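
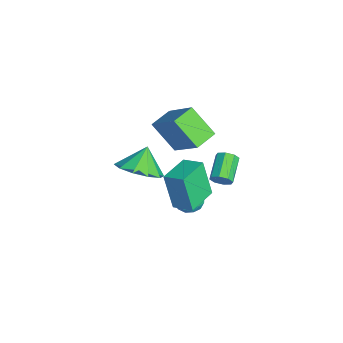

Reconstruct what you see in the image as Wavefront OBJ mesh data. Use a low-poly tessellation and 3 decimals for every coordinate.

v 1.016 -1.188 1.552
v 0.591 -1.523 3.237
v 1.601 -0.458 1.844
v 1.175 -0.793 3.529
v 2.165 -2.147 1.651
v 1.739 -2.482 3.336
v 2.749 -1.417 1.943
v 2.324 -1.752 3.628
v -0.898 -0.615 -0.484
v -0.242 -0.524 -0.753
v -0.858 -1.736 -0.767
v -0.202 -1.645 -1.036
v -0.308 -1.599 -0.331
v -0.333 -0.906 -0.156
v -0.767 -1.354 -1.364
v -0.792 -0.661 -1.189
v -0.161 -0.98 -1.297
v 0.122 -1.132 -0.658
v -1.222 -1.128 -0.862
v -0.939 -1.28 -0.223
v -0.574 -0.471 -0.593
v -0.526 -1.789 -0.927
v -0.589 -1.762 -0.512
v -0.203 -1.708 -0.67
v -0.627 -0.696 -0.242
v -0.242 -0.642 -0.4
v -0.281 -1.274 -0.153
v -0.858 -1.618 -1.12
v -0.473 -1.564 -1.278
v -0.897 -0.552 -0.85
v -0.511 -0.498 -1.008
v -0.819 -0.986 -1.367
v -0.14 -0.685 -1.071
v -0.117 -1.344 -1.238
v -0.449 -1.173 -1.431
v -0.463 -0.766 -1.328
v 0.026 -0.775 -0.696
v 0.05 -1.433 -0.863
v -0.013 -1.407 -0.448
v -0.027 -0.999 -0.345
v 0.074 -1.043 -1.016
v -1.15 -0.827 -0.657
v -1.126 -1.485 -0.824
v -1.073 -1.261 -1.175
v -1.087 -0.853 -1.072
v -0.983 -0.916 -0.282
v -0.96 -1.575 -0.449
v -0.637 -1.494 -0.192
v -0.651 -1.087 -0.089
v -1.174 -1.217 -0.504
v -3.573 -0.61 0.676
v -4.338 -1.523 1.904
v -2.159 0.196 2.157
v -2.924 -0.716 3.384
v -2.876 -1.464 0.476
v -3.641 -2.376 1.703
v -1.462 -0.657 1.956
v -2.227 -1.57 3.184
v 1.057 -3.412 3.217
v 1.768 -2.618 3.306
v 0.463 -2.988 4.183
v 1.278 -2.41 2.914
v 0.703 -2.585 2.637
v 0.263 -3.076 2.582
v 0.127 -3.695 2.77
v 0.345 -4.206 3.128
v 0.835 -4.414 3.521
v 1.41 -4.239 3.797
v 1.85 -3.748 3.852
v 1.987 -3.129 3.664
v -0.231 0.197 0.743
v 0.039 0.448 1.11
v -1.079 0.873 1.644
v -1.349 0.623 1.277
v -0.028 0.674 0.789
v -1.146 1.099 1.323
v -0.214 0.621 0.441
v -1.332 1.046 0.976
v -0.41 0.32 0.27
v -1.528 0.745 0.804
v -0.501 -0.053 0.376
v -1.619 0.372 0.91
v -0.434 -0.279 0.697
v -1.552 0.146 1.231
v -0.248 -0.226 1.044
v -1.366 0.199 1.579
v -0.052 0.075 1.216
v -1.17 0.5 1.75
f 2 4 1
f 5 2 1
f 1 4 3
f 3 5 1
f 2 8 4
f 6 2 5
f 6 8 2
f 4 8 3
f 7 5 3
f 3 8 7
f 7 6 5
f 8 6 7
f 9 46 25
f 46 20 49
f 25 49 14
f 46 49 25
f 9 25 21
f 25 14 26
f 21 26 10
f 25 26 21
f 9 21 30
f 21 10 31
f 30 31 16
f 21 31 30
f 9 30 42
f 30 16 45
f 42 45 19
f 30 45 42
f 9 42 46
f 42 19 50
f 46 50 20
f 42 50 46
f 10 26 37
f 26 14 40
f 37 40 18
f 26 40 37
f 14 49 27
f 49 20 48
f 27 48 13
f 49 48 27
f 20 50 47
f 50 19 43
f 47 43 11
f 50 43 47
f 19 45 44
f 45 16 32
f 44 32 15
f 45 32 44
f 16 31 36
f 31 10 33
f 36 33 17
f 31 33 36
f 12 38 24
f 38 18 39
f 24 39 13
f 38 39 24
f 12 24 22
f 24 13 23
f 22 23 11
f 24 23 22
f 12 22 29
f 22 11 28
f 29 28 15
f 22 28 29
f 12 29 34
f 29 15 35
f 34 35 17
f 29 35 34
f 12 34 38
f 34 17 41
f 38 41 18
f 34 41 38
f 13 39 27
f 39 18 40
f 27 40 14
f 39 40 27
f 11 23 47
f 23 13 48
f 47 48 20
f 23 48 47
f 15 28 44
f 28 11 43
f 44 43 19
f 28 43 44
f 17 35 36
f 35 15 32
f 36 32 16
f 35 32 36
f 18 41 37
f 41 17 33
f 37 33 10
f 41 33 37
f 52 54 51
f 55 52 51
f 51 54 53
f 53 55 51
f 52 58 54
f 56 52 55
f 56 58 52
f 54 58 53
f 57 55 53
f 53 58 57
f 57 56 55
f 58 56 57
f 60 59 62
f 60 62 61
f 62 59 63
f 62 63 61
f 63 59 64
f 63 64 61
f 64 59 65
f 64 65 61
f 65 59 66
f 65 66 61
f 66 59 67
f 66 67 61
f 67 59 68
f 67 68 61
f 68 59 69
f 68 69 61
f 69 59 70
f 69 70 61
f 70 59 60
f 70 60 61
f 72 71 75
f 72 75 73
f 73 75 76
f 73 76 74
f 75 71 77
f 75 77 76
f 76 77 78
f 76 78 74
f 77 71 79
f 77 79 78
f 78 79 80
f 78 80 74
f 79 71 81
f 79 81 80
f 80 81 82
f 80 82 74
f 81 71 83
f 81 83 82
f 82 83 84
f 82 84 74
f 83 71 85
f 83 85 84
f 84 85 86
f 84 86 74
f 85 71 87
f 85 87 86
f 86 87 88
f 86 88 74
f 87 71 72
f 87 72 88
f 88 72 73
f 88 73 74



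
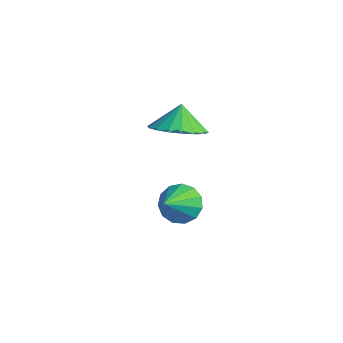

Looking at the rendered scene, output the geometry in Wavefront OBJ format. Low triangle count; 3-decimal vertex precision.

v 2.668 2.698 -1.697
v 3.227 2.392 -2.244
v 3.132 1.442 -0.523
v 3.456 2.717 -1.987
v 3.435 3.036 -1.638
v 3.17 3.247 -1.307
v 2.746 3.284 -1.1
v 2.297 3.135 -1.083
v 1.966 2.847 -1.26
v 1.858 2.512 -1.576
v 2.007 2.235 -1.93
v 2.366 2.106 -2.211
v 2.821 2.165 -2.328
v 2.687 2.566 2.59
v 3.524 3.215 2.549
v 2.353 3.054 3.47
v 3.2 3.447 2.297
v 2.773 3.504 2.103
v 2.33 3.376 2.006
v 1.957 3.087 2.025
v 1.729 2.695 2.155
v 1.691 2.278 2.371
v 1.85 1.918 2.631
v 2.174 1.686 2.883
v 2.601 1.629 3.076
v 3.044 1.757 3.174
v 3.417 2.046 3.155
v 3.645 2.437 3.025
v 3.683 2.855 2.808
f 2 1 4
f 2 4 3
f 4 1 5
f 4 5 3
f 5 1 6
f 5 6 3
f 6 1 7
f 6 7 3
f 7 1 8
f 7 8 3
f 8 1 9
f 8 9 3
f 9 1 10
f 9 10 3
f 10 1 11
f 10 11 3
f 11 1 12
f 11 12 3
f 12 1 13
f 12 13 3
f 13 1 2
f 13 2 3
f 15 14 17
f 15 17 16
f 17 14 18
f 17 18 16
f 18 14 19
f 18 19 16
f 19 14 20
f 19 20 16
f 20 14 21
f 20 21 16
f 21 14 22
f 21 22 16
f 22 14 23
f 22 23 16
f 23 14 24
f 23 24 16
f 24 14 25
f 24 25 16
f 25 14 26
f 25 26 16
f 26 14 27
f 26 27 16
f 27 14 28
f 27 28 16
f 28 14 29
f 28 29 16
f 29 14 15
f 29 15 16



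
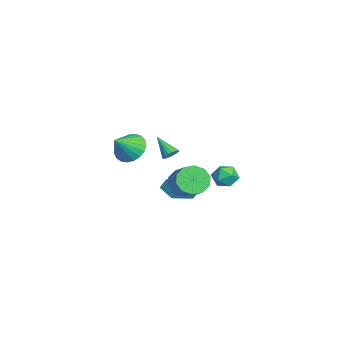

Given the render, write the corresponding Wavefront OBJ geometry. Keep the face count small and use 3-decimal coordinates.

v 0.485 3.523 -1.868
v 1.014 2.919 -2.235
v -0.314 2.481 -1.305
v 0.215 1.877 -1.672
v 0.512 2.38 -1.01
v 1.007 3.024 -1.358
v -0.307 2.376 -2.182
v 0.188 3.02 -2.53
v 0.525 2.21 -2.429
v 1.031 2.212 -1.705
v -0.331 3.188 -1.835
v 0.175 3.19 -1.111
v 3.063 0.039 -0.591
v 3.658 -0.083 -1.399
v 5.271 0.219 -0.256
v 4.677 0.341 0.551
v 3.514 0.523 -1.355
v 5.127 0.825 -0.212
v 3.197 0.944 -1.02
v 4.811 1.246 0.123
v 2.83 1.019 -0.521
v 4.443 1.321 0.622
v 2.552 0.72 -0.049
v 4.165 1.022 1.094
v 2.469 0.161 0.216
v 4.082 0.463 1.359
v 2.613 -0.445 0.172
v 4.226 -0.143 1.315
v 2.929 -0.866 -0.163
v 4.543 -0.564 0.98
v 3.297 -0.941 -0.662
v 4.91 -0.639 0.481
v 3.575 -0.642 -1.134
v 5.188 -0.34 0.009
v -3.373 -0.081 -1.86
v -2.919 -0.271 -1.553
v -4.387 -0.819 -0.82
v -2.966 -0.058 -1.448
v -3.083 0.15 -1.414
v -3.25 0.318 -1.458
v -3.438 0.417 -1.571
v -3.615 0.431 -1.734
v -3.751 0.355 -1.919
v -3.82 0.205 -2.094
v -3.813 0.005 -2.228
v -3.729 -0.21 -2.299
v -3.584 -0.403 -2.294
v -3.402 -0.539 -2.214
v -3.215 -0.597 -2.073
v -3.056 -0.565 -1.895
v -2.951 -0.45 -1.711
v -2.203 0.403 -4.114
v -2.196 0.807 -3.401
v -1.203 1.007 -4.466
v -1.196 1.411 -3.753
v -1.104 -0.971 -3.347
v -1.097 -0.567 -2.634
v -0.104 -0.367 -3.699
v -0.097 0.037 -2.986
v 2.041 -2.934 1.829
v 2.808 -2.195 1.926
v 2.799 -3.866 2.931
v 2.516 -2.066 2.236
v 2.141 -2.088 2.476
v 1.75 -2.256 2.604
v 1.408 -2.541 2.598
v 1.176 -2.894 2.458
v 1.094 -3.254 2.211
v 1.175 -3.559 1.897
v 1.406 -3.756 1.571
v 1.746 -3.81 1.291
v 2.138 -3.714 1.103
v 2.513 -3.482 1.041
v 2.806 -3.156 1.115
v 2.967 -2.791 1.313
v 2.967 -2.451 1.6
f 1 12 6
f 1 6 2
f 1 2 8
f 1 8 11
f 1 11 12
f 2 6 10
f 6 12 5
f 12 11 3
f 11 8 7
f 8 2 9
f 4 10 5
f 4 5 3
f 4 3 7
f 4 7 9
f 4 9 10
f 5 10 6
f 3 5 12
f 7 3 11
f 9 7 8
f 10 9 2
f 14 13 17
f 14 17 15
f 15 17 18
f 15 18 16
f 17 13 19
f 17 19 18
f 18 19 20
f 18 20 16
f 19 13 21
f 19 21 20
f 20 21 22
f 20 22 16
f 21 13 23
f 21 23 22
f 22 23 24
f 22 24 16
f 23 13 25
f 23 25 24
f 24 25 26
f 24 26 16
f 25 13 27
f 25 27 26
f 26 27 28
f 26 28 16
f 27 13 29
f 27 29 28
f 28 29 30
f 28 30 16
f 29 13 31
f 29 31 30
f 30 31 32
f 30 32 16
f 31 13 33
f 31 33 32
f 32 33 34
f 32 34 16
f 33 13 14
f 33 14 34
f 34 14 15
f 34 15 16
f 36 35 38
f 36 38 37
f 38 35 39
f 38 39 37
f 39 35 40
f 39 40 37
f 40 35 41
f 40 41 37
f 41 35 42
f 41 42 37
f 42 35 43
f 42 43 37
f 43 35 44
f 43 44 37
f 44 35 45
f 44 45 37
f 45 35 46
f 45 46 37
f 46 35 47
f 46 47 37
f 47 35 48
f 47 48 37
f 48 35 49
f 48 49 37
f 49 35 50
f 49 50 37
f 50 35 51
f 50 51 37
f 51 35 36
f 51 36 37
f 53 55 52
f 56 53 52
f 52 55 54
f 54 56 52
f 53 59 55
f 57 53 56
f 57 59 53
f 55 59 54
f 58 56 54
f 54 59 58
f 58 57 56
f 59 57 58
f 61 60 63
f 61 63 62
f 63 60 64
f 63 64 62
f 64 60 65
f 64 65 62
f 65 60 66
f 65 66 62
f 66 60 67
f 66 67 62
f 67 60 68
f 67 68 62
f 68 60 69
f 68 69 62
f 69 60 70
f 69 70 62
f 70 60 71
f 70 71 62
f 71 60 72
f 71 72 62
f 72 60 73
f 72 73 62
f 73 60 74
f 73 74 62
f 74 60 75
f 74 75 62
f 75 60 76
f 75 76 62
f 76 60 61
f 76 61 62



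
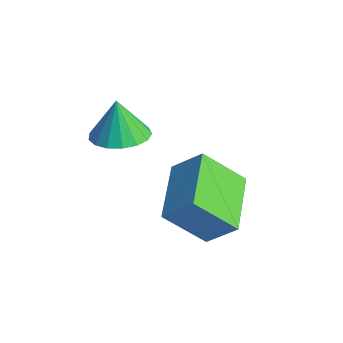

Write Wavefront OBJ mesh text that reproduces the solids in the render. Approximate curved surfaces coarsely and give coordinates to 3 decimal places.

v -1.675 -2.175 -3.347
v -0.951 -1.571 -2.481
v -1.149 -1.019 -4.593
v -0.425 -0.415 -3.728
v -0.035 -3.445 -3.832
v 0.689 -2.841 -2.967
v 0.491 -2.289 -5.079
v 1.215 -1.685 -4.213
v -2.681 -3.306 -2.166
v -2.215 -2.516 -2.099
v -2.899 -3.294 -0.794
v -2.631 -2.387 -2.166
v -3.058 -2.47 -2.234
v -3.399 -2.743 -2.285
v -3.576 -3.146 -2.31
v -3.547 -3.585 -2.301
v -3.32 -3.961 -2.262
v -2.947 -4.186 -2.201
v -2.513 -4.21 -2.132
v -2.117 -4.027 -2.07
v -1.851 -3.678 -2.031
v -1.774 -3.245 -2.023
v -1.906 -2.825 -2.047
f 2 4 1
f 5 2 1
f 1 4 3
f 3 5 1
f 2 8 4
f 6 2 5
f 6 8 2
f 4 8 3
f 7 5 3
f 3 8 7
f 7 6 5
f 8 6 7
f 10 9 12
f 10 12 11
f 12 9 13
f 12 13 11
f 13 9 14
f 13 14 11
f 14 9 15
f 14 15 11
f 15 9 16
f 15 16 11
f 16 9 17
f 16 17 11
f 17 9 18
f 17 18 11
f 18 9 19
f 18 19 11
f 19 9 20
f 19 20 11
f 20 9 21
f 20 21 11
f 21 9 22
f 21 22 11
f 22 9 23
f 22 23 11
f 23 9 10
f 23 10 11



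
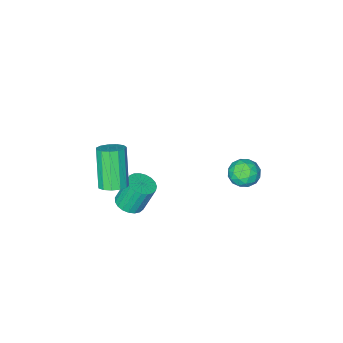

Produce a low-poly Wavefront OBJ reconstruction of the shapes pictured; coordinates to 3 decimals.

v -3.438 -0.105 1.362
v -2.608 -0.112 1.388
v -3.452 -1.448 1.412
v -2.622 -1.455 1.438
v -3.055 -1.17 2.087
v -3.046 -0.34 2.056
v -3.014 -1.22 0.744
v -3.005 -0.39 0.713
v -2.346 -0.802 1.006
v -2.371 -0.771 1.836
v -3.689 -0.789 0.964
v -3.714 -0.758 1.794
v -3.022 0.009 1.371
v -3.038 -1.569 1.429
v -3.293 -1.402 1.811
v -2.805 -1.406 1.826
v -3.28 -0.124 1.763
v -2.792 -0.129 1.778
v -3.054 -0.751 2.189
v -3.268 -1.431 1.022
v -2.78 -1.436 1.037
v -3.255 -0.154 0.974
v -2.767 -0.158 0.989
v -3.006 -0.809 0.611
v -2.38 -0.4 1.161
v -2.388 -1.19 1.191
v -2.618 -1.051 0.783
v -2.613 -0.563 0.765
v -2.395 -0.382 1.649
v -2.403 -1.171 1.678
v -2.657 -1.004 2.06
v -2.652 -0.516 2.042
v -2.24 -0.787 1.424
v -3.657 -0.389 1.122
v -3.665 -1.178 1.151
v -3.408 -1.044 0.758
v -3.403 -0.556 0.74
v -3.672 -0.37 1.609
v -3.68 -1.16 1.639
v -3.447 -0.997 2.035
v -3.442 -0.509 2.017
v -3.82 -0.773 1.376
v 2.161 -2.729 0.746
v 2.857 -2.677 0.96
v 2.375 -2.339 2.448
v 1.679 -2.391 2.234
v 2.796 -2.392 0.875
v 2.314 -2.054 2.363
v 2.624 -2.166 0.768
v 2.143 -1.828 2.256
v 2.373 -2.036 0.657
v 1.892 -1.698 2.145
v 2.085 -2.027 0.562
v 1.604 -1.689 2.05
v 1.81 -2.138 0.498
v 1.329 -1.801 1.986
v 1.596 -2.352 0.478
v 1.114 -2.015 1.966
v 1.479 -2.631 0.503
v 0.998 -2.294 1.991
v 1.481 -2.927 0.571
v 0.999 -2.59 2.059
v 1.599 -3.189 0.669
v 1.118 -2.851 2.157
v 1.815 -3.371 0.78
v 1.334 -3.033 2.268
v 2.091 -3.442 0.885
v 1.609 -3.104 2.373
v 2.379 -3.39 0.967
v 1.897 -3.052 2.455
v 2.629 -3.223 1.01
v 2.147 -2.885 2.498
v 2.798 -2.971 1.007
v 2.316 -2.633 2.495
v 3.209 -2.476 2.969
v 3.687 -2.977 2.866
v 3.129 -3.885 4.687
v 2.651 -3.384 4.791
v 3.869 -2.689 3.065
v 3.311 -3.597 4.887
v 3.841 -2.334 3.234
v 3.283 -3.241 5.055
v 3.613 -2.024 3.319
v 3.055 -2.931 5.14
v 3.256 -1.857 3.292
v 2.698 -2.765 5.114
v 2.885 -1.887 3.164
v 2.327 -2.795 4.985
v 2.616 -2.104 2.973
v 2.058 -3.012 4.794
v 2.536 -2.439 2.781
v 1.978 -3.347 4.603
v 2.669 -2.786 2.649
v 2.111 -3.694 4.471
v 2.974 -3.035 2.619
v 2.416 -3.942 4.44
v 3.353 -3.106 2.7
v 2.795 -4.013 4.521
f 1 38 17
f 38 12 41
f 17 41 6
f 38 41 17
f 1 17 13
f 17 6 18
f 13 18 2
f 17 18 13
f 1 13 22
f 13 2 23
f 22 23 8
f 13 23 22
f 1 22 34
f 22 8 37
f 34 37 11
f 22 37 34
f 1 34 38
f 34 11 42
f 38 42 12
f 34 42 38
f 2 18 29
f 18 6 32
f 29 32 10
f 18 32 29
f 6 41 19
f 41 12 40
f 19 40 5
f 41 40 19
f 12 42 39
f 42 11 35
f 39 35 3
f 42 35 39
f 11 37 36
f 37 8 24
f 36 24 7
f 37 24 36
f 8 23 28
f 23 2 25
f 28 25 9
f 23 25 28
f 4 30 16
f 30 10 31
f 16 31 5
f 30 31 16
f 4 16 14
f 16 5 15
f 14 15 3
f 16 15 14
f 4 14 21
f 14 3 20
f 21 20 7
f 14 20 21
f 4 21 26
f 21 7 27
f 26 27 9
f 21 27 26
f 4 26 30
f 26 9 33
f 30 33 10
f 26 33 30
f 5 31 19
f 31 10 32
f 19 32 6
f 31 32 19
f 3 15 39
f 15 5 40
f 39 40 12
f 15 40 39
f 7 20 36
f 20 3 35
f 36 35 11
f 20 35 36
f 9 27 28
f 27 7 24
f 28 24 8
f 27 24 28
f 10 33 29
f 33 9 25
f 29 25 2
f 33 25 29
f 44 43 47
f 44 47 45
f 45 47 48
f 45 48 46
f 47 43 49
f 47 49 48
f 48 49 50
f 48 50 46
f 49 43 51
f 49 51 50
f 50 51 52
f 50 52 46
f 51 43 53
f 51 53 52
f 52 53 54
f 52 54 46
f 53 43 55
f 53 55 54
f 54 55 56
f 54 56 46
f 55 43 57
f 55 57 56
f 56 57 58
f 56 58 46
f 57 43 59
f 57 59 58
f 58 59 60
f 58 60 46
f 59 43 61
f 59 61 60
f 60 61 62
f 60 62 46
f 61 43 63
f 61 63 62
f 62 63 64
f 62 64 46
f 63 43 65
f 63 65 64
f 64 65 66
f 64 66 46
f 65 43 67
f 65 67 66
f 66 67 68
f 66 68 46
f 67 43 69
f 67 69 68
f 68 69 70
f 68 70 46
f 69 43 71
f 69 71 70
f 70 71 72
f 70 72 46
f 71 43 73
f 71 73 72
f 72 73 74
f 72 74 46
f 73 43 44
f 73 44 74
f 74 44 45
f 74 45 46
f 76 75 79
f 76 79 77
f 77 79 80
f 77 80 78
f 79 75 81
f 79 81 80
f 80 81 82
f 80 82 78
f 81 75 83
f 81 83 82
f 82 83 84
f 82 84 78
f 83 75 85
f 83 85 84
f 84 85 86
f 84 86 78
f 85 75 87
f 85 87 86
f 86 87 88
f 86 88 78
f 87 75 89
f 87 89 88
f 88 89 90
f 88 90 78
f 89 75 91
f 89 91 90
f 90 91 92
f 90 92 78
f 91 75 93
f 91 93 92
f 92 93 94
f 92 94 78
f 93 75 95
f 93 95 94
f 94 95 96
f 94 96 78
f 95 75 97
f 95 97 96
f 96 97 98
f 96 98 78
f 97 75 76
f 97 76 98
f 98 76 77
f 98 77 78



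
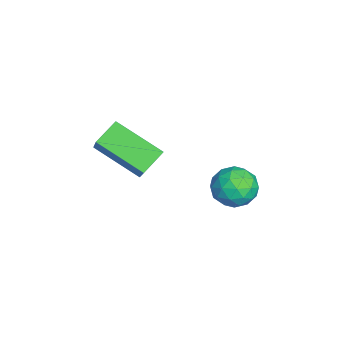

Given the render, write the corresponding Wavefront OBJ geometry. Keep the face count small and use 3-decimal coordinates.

v 1.489 0.25 -0.575
v 0.876 -1.073 0.219
v 2.817 0.418 0.73
v 2.204 -0.904 1.524
v 2.016 -0.276 -1.044
v 1.403 -1.598 -0.25
v 3.344 -0.107 0.261
v 2.731 -1.43 1.055
v 0.959 2.881 -1.862
v 1.617 3.034 -2.179
v 1.343 1.766 -1.601
v 2.001 1.919 -1.918
v 1.809 2.252 -1.278
v 1.571 2.941 -1.44
v 1.389 1.859 -2.34
v 1.151 2.548 -2.502
v 1.883 2.402 -2.475
v 2.142 2.645 -1.819
v 0.818 2.155 -1.961
v 1.077 2.398 -1.305
v 1.254 3.055 -2.043
v 1.706 1.745 -1.737
v 1.593 1.941 -1.361
v 1.98 2.03 -1.547
v 1.227 3.001 -1.609
v 1.614 3.091 -1.795
v 1.727 2.631 -1.266
v 1.346 1.709 -1.985
v 1.733 1.799 -2.171
v 0.98 2.77 -2.233
v 1.367 2.859 -2.419
v 1.233 2.169 -2.514
v 1.797 2.774 -2.404
v 2.023 2.118 -2.25
v 1.663 2.083 -2.498
v 1.523 2.488 -2.593
v 1.95 2.917 -2.018
v 2.176 2.261 -1.865
v 2.063 2.457 -1.489
v 1.923 2.862 -1.583
v 2.106 2.545 -2.192
v 0.784 2.539 -1.915
v 1.01 1.883 -1.762
v 1.037 1.938 -2.197
v 0.897 2.343 -2.291
v 0.937 2.682 -1.53
v 1.163 2.026 -1.376
v 1.437 2.312 -1.187
v 1.297 2.717 -1.282
v 0.854 2.255 -1.588
f 2 4 1
f 5 2 1
f 1 4 3
f 3 5 1
f 2 8 4
f 6 2 5
f 6 8 2
f 4 8 3
f 7 5 3
f 3 8 7
f 7 6 5
f 8 6 7
f 9 46 25
f 46 20 49
f 25 49 14
f 46 49 25
f 9 25 21
f 25 14 26
f 21 26 10
f 25 26 21
f 9 21 30
f 21 10 31
f 30 31 16
f 21 31 30
f 9 30 42
f 30 16 45
f 42 45 19
f 30 45 42
f 9 42 46
f 42 19 50
f 46 50 20
f 42 50 46
f 10 26 37
f 26 14 40
f 37 40 18
f 26 40 37
f 14 49 27
f 49 20 48
f 27 48 13
f 49 48 27
f 20 50 47
f 50 19 43
f 47 43 11
f 50 43 47
f 19 45 44
f 45 16 32
f 44 32 15
f 45 32 44
f 16 31 36
f 31 10 33
f 36 33 17
f 31 33 36
f 12 38 24
f 38 18 39
f 24 39 13
f 38 39 24
f 12 24 22
f 24 13 23
f 22 23 11
f 24 23 22
f 12 22 29
f 22 11 28
f 29 28 15
f 22 28 29
f 12 29 34
f 29 15 35
f 34 35 17
f 29 35 34
f 12 34 38
f 34 17 41
f 38 41 18
f 34 41 38
f 13 39 27
f 39 18 40
f 27 40 14
f 39 40 27
f 11 23 47
f 23 13 48
f 47 48 20
f 23 48 47
f 15 28 44
f 28 11 43
f 44 43 19
f 28 43 44
f 17 35 36
f 35 15 32
f 36 32 16
f 35 32 36
f 18 41 37
f 41 17 33
f 37 33 10
f 41 33 37



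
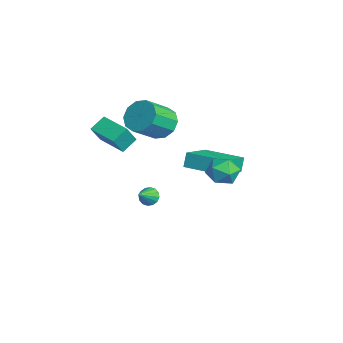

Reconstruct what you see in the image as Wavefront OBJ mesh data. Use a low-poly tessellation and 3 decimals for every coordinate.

v -4.005 0.086 2.387
v -3.136 0.03 1.836
v -2.506 -1.282 2.962
v -3.375 -1.226 3.513
v -3.051 0.464 2.294
v -2.422 -0.848 3.42
v -3.331 0.754 2.788
v -2.701 -0.558 3.914
v -3.868 0.788 3.128
v -3.238 -0.524 4.254
v -4.457 0.554 3.185
v -3.827 -0.758 4.311
v -4.874 0.142 2.938
v -4.244 -1.17 4.064
v -4.958 -0.292 2.48
v -4.329 -1.604 3.606
v -4.679 -0.582 1.986
v -4.049 -1.894 3.112
v -4.142 -0.616 1.646
v -3.512 -1.928 2.772
v -3.553 -0.382 1.589
v -2.923 -1.694 2.715
v -3.867 -3.142 1.802
v -3.435 -3.738 2.934
v -4.231 -2.353 2.356
v -3.799 -2.949 3.488
v -2.381 -2.351 1.652
v -1.949 -2.947 2.784
v -2.745 -1.562 2.206
v -2.313 -2.158 3.338
v -2.533 1.826 -0.062
v -2.817 2.061 0.759
v -0.995 3.383 0.024
v -1.279 3.618 0.845
v -1.161 0.422 0.815
v -1.445 0.657 1.636
v 0.377 1.979 0.901
v 0.093 2.214 1.722
v -1.995 -1.137 -1.638
v -1.679 -1.298 -2.097
v -1.325 -1.863 -0.922
v -1.538 -1.058 -1.986
v -1.519 -0.839 -1.781
v -1.628 -0.7 -1.539
v -1.835 -0.678 -1.322
v -2.085 -0.779 -1.191
v -2.311 -0.977 -1.179
v -2.453 -1.217 -1.29
v -2.471 -1.436 -1.495
v -2.363 -1.575 -1.737
v -2.155 -1.597 -1.954
v -1.905 -1.496 -2.085
v 2.193 1.939 2.117
v 2.792 2.113 2.786
v 2.188 0.507 2.494
v 2.787 0.681 3.163
v 1.929 0.993 3.225
v 1.933 1.878 2.992
v 3.047 0.742 2.288
v 3.051 1.627 2.055
v 3.32 1.373 2.892
v 2.629 1.528 3.471
v 2.351 1.092 1.809
v 1.66 1.247 2.388
f 2 1 5
f 2 5 3
f 3 5 6
f 3 6 4
f 5 1 7
f 5 7 6
f 6 7 8
f 6 8 4
f 7 1 9
f 7 9 8
f 8 9 10
f 8 10 4
f 9 1 11
f 9 11 10
f 10 11 12
f 10 12 4
f 11 1 13
f 11 13 12
f 12 13 14
f 12 14 4
f 13 1 15
f 13 15 14
f 14 15 16
f 14 16 4
f 15 1 17
f 15 17 16
f 16 17 18
f 16 18 4
f 17 1 19
f 17 19 18
f 18 19 20
f 18 20 4
f 19 1 21
f 19 21 20
f 20 21 22
f 20 22 4
f 21 1 2
f 21 2 22
f 22 2 3
f 22 3 4
f 24 26 23
f 27 24 23
f 23 26 25
f 25 27 23
f 24 30 26
f 28 24 27
f 28 30 24
f 26 30 25
f 29 27 25
f 25 30 29
f 29 28 27
f 30 28 29
f 32 34 31
f 35 32 31
f 31 34 33
f 33 35 31
f 32 38 34
f 36 32 35
f 36 38 32
f 34 38 33
f 37 35 33
f 33 38 37
f 37 36 35
f 38 36 37
f 40 39 42
f 40 42 41
f 42 39 43
f 42 43 41
f 43 39 44
f 43 44 41
f 44 39 45
f 44 45 41
f 45 39 46
f 45 46 41
f 46 39 47
f 46 47 41
f 47 39 48
f 47 48 41
f 48 39 49
f 48 49 41
f 49 39 50
f 49 50 41
f 50 39 51
f 50 51 41
f 51 39 52
f 51 52 41
f 52 39 40
f 52 40 41
f 53 64 58
f 53 58 54
f 53 54 60
f 53 60 63
f 53 63 64
f 54 58 62
f 58 64 57
f 64 63 55
f 63 60 59
f 60 54 61
f 56 62 57
f 56 57 55
f 56 55 59
f 56 59 61
f 56 61 62
f 57 62 58
f 55 57 64
f 59 55 63
f 61 59 60
f 62 61 54



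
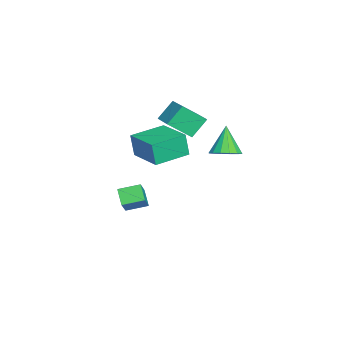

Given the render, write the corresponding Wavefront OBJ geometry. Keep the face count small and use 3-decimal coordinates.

v 3.104 -1.598 2.535
v 3.015 -1.788 3.798
v 1.957 -0.153 2.672
v 1.868 -0.343 3.935
v 4.652 -0.397 2.825
v 4.563 -0.587 4.088
v 3.505 1.048 2.962
v 3.416 0.858 4.225
v -0.222 1.063 3.664
v 0.04 -0.1 4.638
v 1.091 1.665 4.029
v 1.353 0.502 5.004
v 0.347 0.398 2.716
v 0.609 -0.765 3.691
v 1.66 1 3.082
v 1.922 -0.163 4.056
v -0.338 -2.725 -2.437
v 0.394 -2.818 -1.581
v -0.541 -1.591 -2.139
v 0.191 -1.684 -1.284
v 0.449 -2.416 -3.076
v 1.181 -2.509 -2.221
v 0.246 -1.282 -2.779
v 0.978 -1.375 -1.923
v -0.411 2.457 0.843
v 0.073 3.073 1.172
v -1.329 2.403 2.297
v -0.257 3.283 0.971
v -0.629 3.272 0.736
v -0.943 3.042 0.53
v -1.114 2.656 0.407
v -1.097 2.216 0.402
v -0.896 1.841 0.514
v -0.566 1.631 0.715
v -0.194 1.642 0.95
v 0.12 1.872 1.156
v 0.291 2.258 1.278
v 0.274 2.698 1.284
f 2 4 1
f 5 2 1
f 1 4 3
f 3 5 1
f 2 8 4
f 6 2 5
f 6 8 2
f 4 8 3
f 7 5 3
f 3 8 7
f 7 6 5
f 8 6 7
f 10 12 9
f 13 10 9
f 9 12 11
f 11 13 9
f 10 16 12
f 14 10 13
f 14 16 10
f 12 16 11
f 15 13 11
f 11 16 15
f 15 14 13
f 16 14 15
f 18 20 17
f 21 18 17
f 17 20 19
f 19 21 17
f 18 24 20
f 22 18 21
f 22 24 18
f 20 24 19
f 23 21 19
f 19 24 23
f 23 22 21
f 24 22 23
f 26 25 28
f 26 28 27
f 28 25 29
f 28 29 27
f 29 25 30
f 29 30 27
f 30 25 31
f 30 31 27
f 31 25 32
f 31 32 27
f 32 25 33
f 32 33 27
f 33 25 34
f 33 34 27
f 34 25 35
f 34 35 27
f 35 25 36
f 35 36 27
f 36 25 37
f 36 37 27
f 37 25 38
f 37 38 27
f 38 25 26
f 38 26 27



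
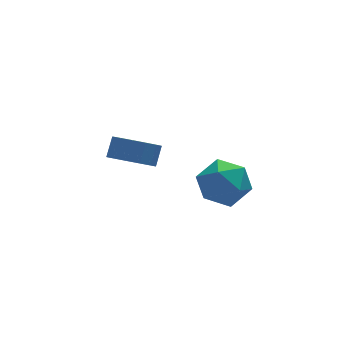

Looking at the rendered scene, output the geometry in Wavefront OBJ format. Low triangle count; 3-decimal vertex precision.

v 0.339 2.873 -0.2
v 0.909 2.021 0.069
v 1.331 2.555 0.868
v 0.761 3.407 0.6
v 1.226 2.298 -0.284
v 1.648 2.832 0.516
v 1.304 2.729 -0.613
v 1.726 3.264 0.186
v 1.124 3.199 -0.832
v 1.546 3.733 -0.033
v 0.734 3.582 -0.882
v 1.156 4.116 -0.083
v 0.238 3.774 -0.748
v 0.66 4.308 0.051
v -0.231 3.725 -0.468
v 0.191 4.259 0.331
v -0.548 3.448 -0.116
v -0.126 3.982 0.684
v -0.626 3.016 0.214
v -0.204 3.551 1.013
v -0.446 2.547 0.433
v -0.024 3.081 1.232
v -0.056 2.164 0.483
v 0.366 2.698 1.282
v 0.44 1.972 0.349
v 0.862 2.506 1.148
v 2.618 -0.263 0.782
v 3.755 -0.577 1.089
v 2.025 -2.123 1.071
v 3.162 -2.437 1.378
v 2.509 -1.715 2.113
v 2.876 -0.566 1.934
v 2.904 -2.134 0.226
v 3.271 -0.985 0.047
v 3.932 -1.734 0.746
v 3.688 -1.475 1.912
v 2.092 -1.225 0.248
v 1.848 -0.966 1.414
f 2 1 5
f 2 5 3
f 3 5 6
f 3 6 4
f 5 1 7
f 5 7 6
f 6 7 8
f 6 8 4
f 7 1 9
f 7 9 8
f 8 9 10
f 8 10 4
f 9 1 11
f 9 11 10
f 10 11 12
f 10 12 4
f 11 1 13
f 11 13 12
f 12 13 14
f 12 14 4
f 13 1 15
f 13 15 14
f 14 15 16
f 14 16 4
f 15 1 17
f 15 17 16
f 16 17 18
f 16 18 4
f 17 1 19
f 17 19 18
f 18 19 20
f 18 20 4
f 19 1 21
f 19 21 20
f 20 21 22
f 20 22 4
f 21 1 23
f 21 23 22
f 22 23 24
f 22 24 4
f 23 1 25
f 23 25 24
f 24 25 26
f 24 26 4
f 25 1 2
f 25 2 26
f 26 2 3
f 26 3 4
f 27 38 32
f 27 32 28
f 27 28 34
f 27 34 37
f 27 37 38
f 28 32 36
f 32 38 31
f 38 37 29
f 37 34 33
f 34 28 35
f 30 36 31
f 30 31 29
f 30 29 33
f 30 33 35
f 30 35 36
f 31 36 32
f 29 31 38
f 33 29 37
f 35 33 34
f 36 35 28



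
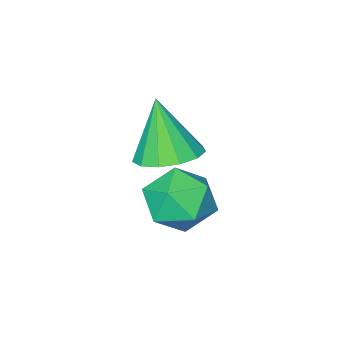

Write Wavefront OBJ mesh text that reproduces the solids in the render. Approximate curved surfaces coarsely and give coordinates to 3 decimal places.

v -0.814 -2.173 -0.794
v 0.048 -2.429 -0.099
v -2.008 -2.791 0.459
v -1.146 -3.047 1.154
v -1.396 -1.961 0.936
v -0.658 -1.579 0.161
v -1.302 -3.641 0.199
v -0.564 -3.259 -0.576
v -0.254 -3.336 0.514
v -0.313 -2.298 0.97
v -1.647 -2.922 -0.61
v -1.706 -1.884 -0.154
v -0.929 -3.027 1.785
v 0.066 -2.945 1.846
v -0.991 -3.673 3.655
v -0.145 -2.449 2.01
v -0.604 -2.136 2.104
v -1.167 -2.106 2.095
v -1.654 -2.368 1.989
v -1.911 -2.84 1.817
v -1.856 -3.37 1.635
v -1.507 -3.792 1.501
v -0.975 -3.97 1.457
v -0.428 -3.849 1.517
v -0.04 -3.467 1.662
f 1 12 6
f 1 6 2
f 1 2 8
f 1 8 11
f 1 11 12
f 2 6 10
f 6 12 5
f 12 11 3
f 11 8 7
f 8 2 9
f 4 10 5
f 4 5 3
f 4 3 7
f 4 7 9
f 4 9 10
f 5 10 6
f 3 5 12
f 7 3 11
f 9 7 8
f 10 9 2
f 14 13 16
f 14 16 15
f 16 13 17
f 16 17 15
f 17 13 18
f 17 18 15
f 18 13 19
f 18 19 15
f 19 13 20
f 19 20 15
f 20 13 21
f 20 21 15
f 21 13 22
f 21 22 15
f 22 13 23
f 22 23 15
f 23 13 24
f 23 24 15
f 24 13 25
f 24 25 15
f 25 13 14
f 25 14 15



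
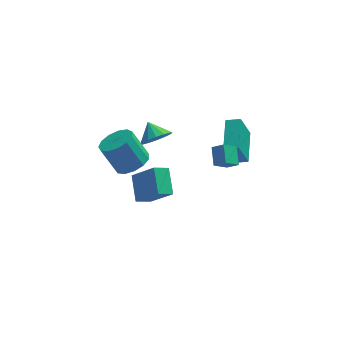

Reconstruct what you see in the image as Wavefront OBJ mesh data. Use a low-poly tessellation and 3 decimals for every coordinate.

v -3.22 -2.448 3.058
v -2.326 -2.697 3.589
v -3.206 -2.262 5.274
v -4.1 -2.012 4.742
v -2.287 -2.11 3.458
v -3.167 -1.675 5.143
v -2.544 -1.63 3.199
v -3.424 -1.195 4.884
v -3.016 -1.41 2.896
v -3.896 -0.974 4.58
v -3.553 -1.519 2.644
v -4.433 -1.084 4.328
v -3.984 -1.923 2.523
v -4.864 -1.488 4.208
v -4.172 -2.494 2.572
v -5.052 -2.058 4.257
v -4.058 -3.05 2.775
v -4.938 -2.614 4.46
v -3.678 -3.415 3.068
v -4.558 -2.979 4.753
v -3.152 -3.473 3.358
v -4.032 -3.037 5.043
v -2.648 -3.205 3.552
v -3.528 -2.77 5.237
v 2.026 -2.367 2.161
v 1.238 -2.843 2.9
v 1.997 -1.336 2.794
v 1.209 -1.812 3.533
v 2.651 -2.648 2.647
v 1.863 -3.124 3.386
v 2.622 -1.617 3.28
v 1.834 -2.093 4.019
v -2.068 0.824 -4.234
v -2.959 0.426 -3.726
v -2.215 2.368 -3.282
v -3.106 1.97 -2.774
v -0.814 -0.01 -2.686
v -1.705 -0.408 -2.178
v -0.961 1.534 -1.734
v -1.852 1.136 -1.226
v -1.758 -0.148 2.873
v -1.345 -0.569 3.668
v -2.182 0.748 3.567
v -0.985 -0.254 3.483
v -0.832 0.089 3.134
v -0.927 0.368 2.716
v -1.245 0.51 2.339
v -1.7 0.475 2.105
v -2.17 0.274 2.077
v -2.53 -0.041 2.263
v -2.683 -0.384 2.611
v -2.588 -0.664 3.03
v -2.27 -0.805 3.407
v -1.816 -0.77 3.64
v 2.542 -0.747 0.883
v 1.925 -1.161 2.653
v 2.853 1.337 1.479
v 2.235 0.923 3.249
v 3.385 -0.943 1.131
v 2.767 -1.357 2.901
v 3.695 1.141 1.727
v 3.078 0.727 3.497
f 2 1 5
f 2 5 3
f 3 5 6
f 3 6 4
f 5 1 7
f 5 7 6
f 6 7 8
f 6 8 4
f 7 1 9
f 7 9 8
f 8 9 10
f 8 10 4
f 9 1 11
f 9 11 10
f 10 11 12
f 10 12 4
f 11 1 13
f 11 13 12
f 12 13 14
f 12 14 4
f 13 1 15
f 13 15 14
f 14 15 16
f 14 16 4
f 15 1 17
f 15 17 16
f 16 17 18
f 16 18 4
f 17 1 19
f 17 19 18
f 18 19 20
f 18 20 4
f 19 1 21
f 19 21 20
f 20 21 22
f 20 22 4
f 21 1 23
f 21 23 22
f 22 23 24
f 22 24 4
f 23 1 2
f 23 2 24
f 24 2 3
f 24 3 4
f 26 28 25
f 29 26 25
f 25 28 27
f 27 29 25
f 26 32 28
f 30 26 29
f 30 32 26
f 28 32 27
f 31 29 27
f 27 32 31
f 31 30 29
f 32 30 31
f 34 36 33
f 37 34 33
f 33 36 35
f 35 37 33
f 34 40 36
f 38 34 37
f 38 40 34
f 36 40 35
f 39 37 35
f 35 40 39
f 39 38 37
f 40 38 39
f 42 41 44
f 42 44 43
f 44 41 45
f 44 45 43
f 45 41 46
f 45 46 43
f 46 41 47
f 46 47 43
f 47 41 48
f 47 48 43
f 48 41 49
f 48 49 43
f 49 41 50
f 49 50 43
f 50 41 51
f 50 51 43
f 51 41 52
f 51 52 43
f 52 41 53
f 52 53 43
f 53 41 54
f 53 54 43
f 54 41 42
f 54 42 43
f 56 58 55
f 59 56 55
f 55 58 57
f 57 59 55
f 56 62 58
f 60 56 59
f 60 62 56
f 58 62 57
f 61 59 57
f 57 62 61
f 61 60 59
f 62 60 61



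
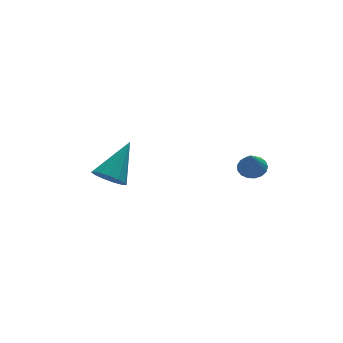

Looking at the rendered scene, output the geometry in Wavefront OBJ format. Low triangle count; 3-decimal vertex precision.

v -2.004 3.405 -4.029
v -1.491 2.766 -4.043
v -0.756 4.375 -2.631
v -1.346 3.055 -4.373
v -1.411 3.456 -4.593
v -1.663 3.841 -4.635
v -2.024 4.087 -4.484
v -2.378 4.117 -4.189
v -2.613 3.921 -3.843
v -2.655 3.561 -3.556
v -2.49 3.152 -3.42
v -2.17 2.823 -3.477
v -1.798 2.679 -3.709
v 2.33 -1.834 -1.033
v 2.907 -1.799 -0.837
v 1.99 -2.426 0.073
v 2.785 -1.551 -0.742
v 2.559 -1.368 -0.713
v 2.281 -1.292 -0.758
v 2.014 -1.34 -0.866
v 1.819 -1.501 -1.012
v 1.742 -1.739 -1.163
v 1.799 -1.998 -1.284
v 1.977 -2.22 -1.348
v 2.237 -2.353 -1.34
v 2.518 -2.368 -1.261
v 2.756 -2.26 -1.13
v 2.896 -2.055 -0.977
f 2 1 4
f 2 4 3
f 4 1 5
f 4 5 3
f 5 1 6
f 5 6 3
f 6 1 7
f 6 7 3
f 7 1 8
f 7 8 3
f 8 1 9
f 8 9 3
f 9 1 10
f 9 10 3
f 10 1 11
f 10 11 3
f 11 1 12
f 11 12 3
f 12 1 13
f 12 13 3
f 13 1 2
f 13 2 3
f 15 14 17
f 15 17 16
f 17 14 18
f 17 18 16
f 18 14 19
f 18 19 16
f 19 14 20
f 19 20 16
f 20 14 21
f 20 21 16
f 21 14 22
f 21 22 16
f 22 14 23
f 22 23 16
f 23 14 24
f 23 24 16
f 24 14 25
f 24 25 16
f 25 14 26
f 25 26 16
f 26 14 27
f 26 27 16
f 27 14 28
f 27 28 16
f 28 14 15
f 28 15 16



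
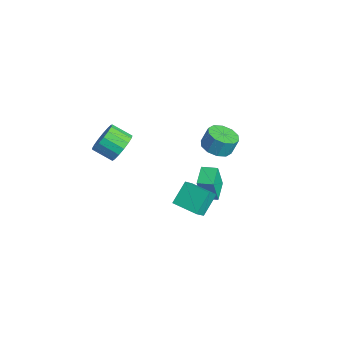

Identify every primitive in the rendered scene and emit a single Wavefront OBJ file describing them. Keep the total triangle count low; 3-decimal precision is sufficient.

v -0.246 -0.13 -3.166
v -0.851 0.937 -2.003
v 1.179 0.839 -3.314
v 0.575 1.907 -2.152
v 0.325 -0.827 -2.228
v -0.279 0.241 -1.066
v 1.751 0.143 -2.377
v 1.146 1.21 -1.214
v -3.859 3.774 -1.977
v -3.203 4.524 -2.309
v -3.125 4.976 -1.136
v -3.781 4.226 -0.803
v -3.809 4.751 -2.357
v -3.731 5.204 -1.183
v -4.434 4.606 -2.259
v -4.356 5.058 -1.086
v -4.839 4.143 -2.054
v -4.761 4.595 -0.88
v -4.87 3.539 -1.819
v -4.792 3.991 -0.646
v -4.515 3.024 -1.644
v -4.437 3.476 -0.471
v -3.909 2.796 -1.597
v -3.831 3.249 -0.423
v -3.284 2.942 -1.694
v -3.206 3.394 -0.521
v -2.879 3.405 -1.9
v -2.801 3.857 -0.726
v -2.848 4.009 -2.134
v -2.77 4.461 -0.961
v -3.238 2.875 -4.651
v -2.945 2.405 -2.698
v -2.626 3.721 -4.54
v -2.333 3.251 -2.587
v -2.087 2.089 -5.013
v -1.794 1.619 -3.06
v -1.475 2.935 -4.902
v -1.182 2.465 -2.949
v -1.875 -3.123 1.954
v -1.001 -3.642 2.252
v -1.81 -4.597 2.964
v -2.685 -4.077 2.666
v -1.073 -3.304 2.623
v -1.883 -4.259 3.335
v -1.33 -2.924 2.841
v -2.139 -3.879 3.553
v -1.711 -2.59 2.856
v -2.521 -3.545 3.567
v -2.13 -2.378 2.664
v -2.94 -3.333 3.375
v -2.491 -2.336 2.31
v -3.3 -3.291 3.021
v -2.71 -2.475 1.874
v -3.52 -3.43 2.585
v -2.738 -2.762 1.456
v -3.548 -3.717 2.168
v -2.569 -3.131 1.153
v -3.379 -4.086 1.864
v -2.24 -3.499 1.033
v -3.05 -4.454 1.745
v -1.828 -3.78 1.124
v -2.638 -4.735 1.836
v -1.427 -3.911 1.406
v -2.237 -4.866 2.117
v -1.128 -3.861 1.813
v -1.938 -4.816 2.524
f 2 4 1
f 5 2 1
f 1 4 3
f 3 5 1
f 2 8 4
f 6 2 5
f 6 8 2
f 4 8 3
f 7 5 3
f 3 8 7
f 7 6 5
f 8 6 7
f 10 9 13
f 10 13 11
f 11 13 14
f 11 14 12
f 13 9 15
f 13 15 14
f 14 15 16
f 14 16 12
f 15 9 17
f 15 17 16
f 16 17 18
f 16 18 12
f 17 9 19
f 17 19 18
f 18 19 20
f 18 20 12
f 19 9 21
f 19 21 20
f 20 21 22
f 20 22 12
f 21 9 23
f 21 23 22
f 22 23 24
f 22 24 12
f 23 9 25
f 23 25 24
f 24 25 26
f 24 26 12
f 25 9 27
f 25 27 26
f 26 27 28
f 26 28 12
f 27 9 29
f 27 29 28
f 28 29 30
f 28 30 12
f 29 9 10
f 29 10 30
f 30 10 11
f 30 11 12
f 32 34 31
f 35 32 31
f 31 34 33
f 33 35 31
f 32 38 34
f 36 32 35
f 36 38 32
f 34 38 33
f 37 35 33
f 33 38 37
f 37 36 35
f 38 36 37
f 40 39 43
f 40 43 41
f 41 43 44
f 41 44 42
f 43 39 45
f 43 45 44
f 44 45 46
f 44 46 42
f 45 39 47
f 45 47 46
f 46 47 48
f 46 48 42
f 47 39 49
f 47 49 48
f 48 49 50
f 48 50 42
f 49 39 51
f 49 51 50
f 50 51 52
f 50 52 42
f 51 39 53
f 51 53 52
f 52 53 54
f 52 54 42
f 53 39 55
f 53 55 54
f 54 55 56
f 54 56 42
f 55 39 57
f 55 57 56
f 56 57 58
f 56 58 42
f 57 39 59
f 57 59 58
f 58 59 60
f 58 60 42
f 59 39 61
f 59 61 60
f 60 61 62
f 60 62 42
f 61 39 63
f 61 63 62
f 62 63 64
f 62 64 42
f 63 39 65
f 63 65 64
f 64 65 66
f 64 66 42
f 65 39 40
f 65 40 66
f 66 40 41
f 66 41 42



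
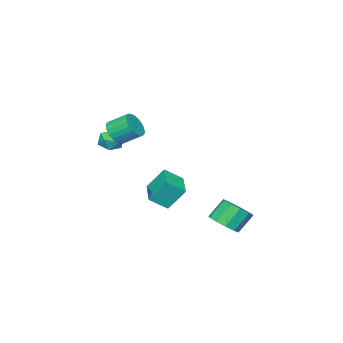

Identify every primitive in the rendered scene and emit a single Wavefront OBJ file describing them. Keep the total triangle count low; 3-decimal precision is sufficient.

v -4.124 -3.813 -2.863
v -3.437 -4.405 -2.223
v -2.994 -2.711 -3.057
v -2.307 -3.303 -2.418
v -3.653 -4.497 -4.002
v -2.966 -5.089 -3.363
v -2.523 -3.395 -4.197
v -1.836 -3.987 -3.557
v -0.993 1.112 -3.381
v -0.471 0.745 -2.882
v -1.145 1.042 -1.96
v -1.667 1.408 -2.459
v -0.329 1.223 -2.931
v -1.003 1.519 -2.009
v -0.44 1.658 -3.152
v -1.114 1.954 -2.23
v -0.763 1.884 -3.461
v -1.437 2.181 -2.539
v -1.173 1.816 -3.739
v -1.847 2.112 -2.817
v -1.515 1.478 -3.88
v -2.189 1.775 -2.958
v -1.657 1.001 -3.831
v -2.331 1.297 -2.909
v -1.546 0.566 -3.61
v -2.22 0.862 -2.688
v -1.223 0.339 -3.301
v -1.897 0.636 -2.379
v -0.813 0.408 -3.023
v -1.487 0.704 -2.101
v 1.227 -3.039 1.294
v 1.509 -3.389 0.808
v 0.691 -3.911 1.612
v 0.973 -4.261 1.126
v 1.339 -4.048 1.636
v 1.67 -3.509 1.439
v 0.53 -3.791 0.981
v 0.861 -3.252 0.784
v 1.078 -3.854 0.614
v 1.578 -4.013 1.019
v 0.622 -3.287 1.401
v 1.122 -3.446 1.806
v 1.9 -2.664 2.148
v 2.502 -2.608 2.48
v 2.102 -1.78 3.065
v 1.5 -1.836 2.732
v 2.541 -2.442 2.272
v 2.141 -1.614 2.857
v 2.483 -2.31 2.045
v 2.083 -1.481 2.629
v 2.336 -2.232 1.833
v 1.936 -1.403 2.418
v 2.123 -2.219 1.67
v 1.722 -1.391 2.254
v 1.876 -2.275 1.579
v 1.475 -1.446 2.163
v 1.632 -2.389 1.574
v 1.232 -1.561 2.159
v 1.429 -2.546 1.657
v 1.029 -1.717 2.242
v 1.298 -2.72 1.815
v 0.898 -1.892 2.4
v 1.259 -2.886 2.023
v 0.859 -2.058 2.608
v 1.317 -3.019 2.251
v 0.917 -2.19 2.835
v 1.464 -3.097 2.462
v 1.064 -2.268 3.047
v 1.678 -3.109 2.626
v 1.277 -2.281 3.21
v 1.925 -3.054 2.717
v 1.524 -2.225 3.301
v 2.168 -2.939 2.721
v 1.768 -2.111 3.306
v 2.371 -2.783 2.638
v 1.971 -1.954 3.223
f 2 4 1
f 5 2 1
f 1 4 3
f 3 5 1
f 2 8 4
f 6 2 5
f 6 8 2
f 4 8 3
f 7 5 3
f 3 8 7
f 7 6 5
f 8 6 7
f 10 9 13
f 10 13 11
f 11 13 14
f 11 14 12
f 13 9 15
f 13 15 14
f 14 15 16
f 14 16 12
f 15 9 17
f 15 17 16
f 16 17 18
f 16 18 12
f 17 9 19
f 17 19 18
f 18 19 20
f 18 20 12
f 19 9 21
f 19 21 20
f 20 21 22
f 20 22 12
f 21 9 23
f 21 23 22
f 22 23 24
f 22 24 12
f 23 9 25
f 23 25 24
f 24 25 26
f 24 26 12
f 25 9 27
f 25 27 26
f 26 27 28
f 26 28 12
f 27 9 29
f 27 29 28
f 28 29 30
f 28 30 12
f 29 9 10
f 29 10 30
f 30 10 11
f 30 11 12
f 31 42 36
f 31 36 32
f 31 32 38
f 31 38 41
f 31 41 42
f 32 36 40
f 36 42 35
f 42 41 33
f 41 38 37
f 38 32 39
f 34 40 35
f 34 35 33
f 34 33 37
f 34 37 39
f 34 39 40
f 35 40 36
f 33 35 42
f 37 33 41
f 39 37 38
f 40 39 32
f 44 43 47
f 44 47 45
f 45 47 48
f 45 48 46
f 47 43 49
f 47 49 48
f 48 49 50
f 48 50 46
f 49 43 51
f 49 51 50
f 50 51 52
f 50 52 46
f 51 43 53
f 51 53 52
f 52 53 54
f 52 54 46
f 53 43 55
f 53 55 54
f 54 55 56
f 54 56 46
f 55 43 57
f 55 57 56
f 56 57 58
f 56 58 46
f 57 43 59
f 57 59 58
f 58 59 60
f 58 60 46
f 59 43 61
f 59 61 60
f 60 61 62
f 60 62 46
f 61 43 63
f 61 63 62
f 62 63 64
f 62 64 46
f 63 43 65
f 63 65 64
f 64 65 66
f 64 66 46
f 65 43 67
f 65 67 66
f 66 67 68
f 66 68 46
f 67 43 69
f 67 69 68
f 68 69 70
f 68 70 46
f 69 43 71
f 69 71 70
f 70 71 72
f 70 72 46
f 71 43 73
f 71 73 72
f 72 73 74
f 72 74 46
f 73 43 75
f 73 75 74
f 74 75 76
f 74 76 46
f 75 43 44
f 75 44 76
f 76 44 45
f 76 45 46



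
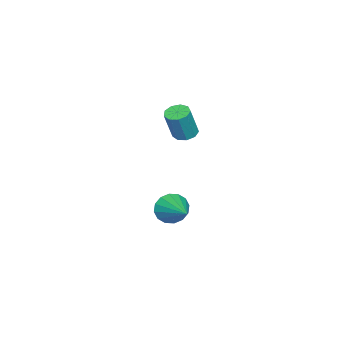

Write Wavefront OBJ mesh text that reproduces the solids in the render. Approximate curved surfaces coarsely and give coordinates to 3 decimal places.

v 1.553 -2.392 -3.516
v 2.022 -2.519 -4.213
v 2.827 -1.148 -2.884
v 1.751 -2.188 -4.317
v 1.427 -1.912 -4.206
v 1.136 -1.765 -3.91
v 0.957 -1.786 -3.509
v 0.938 -1.969 -3.109
v 1.083 -2.266 -2.819
v 1.355 -2.596 -2.715
v 1.679 -2.872 -2.826
v 1.97 -3.019 -3.122
v 2.149 -2.999 -3.523
v 2.168 -2.815 -3.923
v 1.331 -1.83 1.332
v 1.846 -1.564 1.178
v 2.385 -1.744 2.674
v 1.869 -2.01 2.828
v 1.577 -1.283 1.309
v 2.116 -1.463 2.805
v 1.193 -1.258 1.451
v 1.731 -1.438 2.946
v 0.873 -1.501 1.537
v 1.411 -1.681 3.032
v 0.767 -1.897 1.527
v 1.306 -2.077 3.023
v 0.925 -2.262 1.426
v 1.464 -2.442 2.922
v 1.273 -2.425 1.281
v 1.812 -2.605 2.777
v 1.648 -2.309 1.16
v 2.187 -2.489 2.656
v 1.874 -1.97 1.12
v 2.413 -2.149 2.615
f 2 1 4
f 2 4 3
f 4 1 5
f 4 5 3
f 5 1 6
f 5 6 3
f 6 1 7
f 6 7 3
f 7 1 8
f 7 8 3
f 8 1 9
f 8 9 3
f 9 1 10
f 9 10 3
f 10 1 11
f 10 11 3
f 11 1 12
f 11 12 3
f 12 1 13
f 12 13 3
f 13 1 14
f 13 14 3
f 14 1 2
f 14 2 3
f 16 15 19
f 16 19 17
f 17 19 20
f 17 20 18
f 19 15 21
f 19 21 20
f 20 21 22
f 20 22 18
f 21 15 23
f 21 23 22
f 22 23 24
f 22 24 18
f 23 15 25
f 23 25 24
f 24 25 26
f 24 26 18
f 25 15 27
f 25 27 26
f 26 27 28
f 26 28 18
f 27 15 29
f 27 29 28
f 28 29 30
f 28 30 18
f 29 15 31
f 29 31 30
f 30 31 32
f 30 32 18
f 31 15 33
f 31 33 32
f 32 33 34
f 32 34 18
f 33 15 16
f 33 16 34
f 34 16 17
f 34 17 18



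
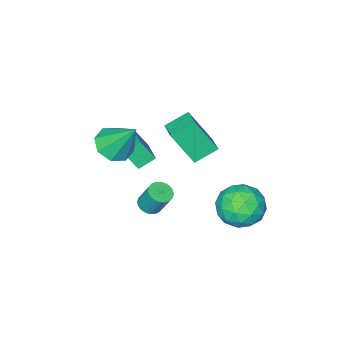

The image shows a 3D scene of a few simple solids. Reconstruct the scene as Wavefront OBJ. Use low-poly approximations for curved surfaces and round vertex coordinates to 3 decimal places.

v -0.764 -3.272 -1.222
v 0.063 -1.79 -0.72
v 0.042 -3.561 -1.698
v 0.87 -2.079 -1.196
v -0.35 -3.861 -0.164
v 0.478 -2.379 0.338
v 0.457 -4.15 -0.64
v 1.284 -2.668 -0.138
v -0.252 0.096 0.794
v -1.314 0.508 1.4
v 0.287 1.071 1.076
v -0.774 1.483 1.682
v 0.414 -0.783 2.558
v -0.647 -0.371 3.164
v 0.954 0.192 2.84
v -0.108 0.604 3.446
v 1.814 -2.639 0.805
v 2.507 -3.196 1.306
v 1.546 -1.401 2.555
v 2.826 -2.592 0.928
v 2.552 -2.016 0.477
v 1.846 -1.805 0.22
v 1.122 -2.083 0.305
v 0.803 -2.686 0.683
v 1.076 -3.262 1.133
v 1.782 -3.474 1.391
v -1.649 3.221 -1.715
v -0.75 2.382 -1.484
v -2.25 2.138 -3.316
v -1.351 1.299 -3.085
v -2.322 1.405 -2.304
v -1.951 2.075 -1.314
v -1.049 2.445 -3.486
v -0.678 3.115 -2.496
v -0.379 1.902 -2.579
v -1.166 1.26 -1.849
v -1.834 3.26 -2.951
v -2.621 2.618 -2.221
v -1.147 2.897 -1.459
v -1.853 1.623 -3.341
v -2.424 1.686 -2.882
v -1.896 1.193 -2.746
v -1.852 2.716 -1.359
v -1.324 2.223 -1.224
v -2.248 1.649 -1.705
v -1.676 2.297 -3.576
v -1.148 1.804 -3.441
v -1.104 3.327 -2.054
v -0.576 2.834 -1.918
v -0.752 2.871 -3.095
v -0.4 2.122 -1.967
v -0.754 1.485 -2.908
v -0.576 2.159 -3.143
v -0.358 2.552 -2.562
v -0.863 1.744 -1.538
v -1.216 1.107 -2.479
v -1.787 1.17 -2.019
v -1.569 1.563 -1.438
v -0.645 1.462 -2.181
v -1.784 3.413 -2.321
v -2.137 2.776 -3.262
v -1.431 2.957 -3.362
v -1.213 3.35 -2.781
v -2.246 3.035 -1.892
v -2.6 2.398 -2.833
v -2.642 1.968 -2.238
v -2.424 2.361 -1.657
v -2.355 3.058 -2.619
v 0.474 -1.755 -3.866
v 1.023 -1.464 -3.967
v 0.915 -0.813 -2.675
v 0.366 -1.105 -2.574
v 0.865 -1.302 -4.062
v 0.757 -0.651 -2.77
v 0.647 -1.209 -4.127
v 0.539 -0.558 -2.835
v 0.402 -1.199 -4.152
v 0.294 -0.548 -2.861
v 0.169 -1.274 -4.134
v 0.061 -0.623 -2.843
v -0.018 -1.422 -4.075
v -0.126 -0.771 -2.784
v -0.13 -1.621 -3.984
v -0.238 -0.97 -2.693
v -0.15 -1.84 -3.875
v -0.258 -1.19 -2.584
v -0.075 -2.047 -3.765
v -0.183 -1.396 -2.473
v 0.083 -2.209 -3.67
v -0.025 -1.558 -2.378
v 0.301 -2.302 -3.605
v 0.193 -1.651 -2.313
v 0.546 -2.312 -3.579
v 0.438 -1.661 -2.288
v 0.779 -2.237 -3.597
v 0.671 -1.586 -2.306
v 0.966 -2.089 -3.656
v 0.858 -1.438 -2.365
v 1.078 -1.89 -3.747
v 0.97 -1.239 -2.456
v 1.098 -1.67 -3.856
v 0.99 -1.02 -2.565
f 2 4 1
f 5 2 1
f 1 4 3
f 3 5 1
f 2 8 4
f 6 2 5
f 6 8 2
f 4 8 3
f 7 5 3
f 3 8 7
f 7 6 5
f 8 6 7
f 10 12 9
f 13 10 9
f 9 12 11
f 11 13 9
f 10 16 12
f 14 10 13
f 14 16 10
f 12 16 11
f 15 13 11
f 11 16 15
f 15 14 13
f 16 14 15
f 18 17 20
f 18 20 19
f 20 17 21
f 20 21 19
f 21 17 22
f 21 22 19
f 22 17 23
f 22 23 19
f 23 17 24
f 23 24 19
f 24 17 25
f 24 25 19
f 25 17 26
f 25 26 19
f 26 17 18
f 26 18 19
f 27 64 43
f 64 38 67
f 43 67 32
f 64 67 43
f 27 43 39
f 43 32 44
f 39 44 28
f 43 44 39
f 27 39 48
f 39 28 49
f 48 49 34
f 39 49 48
f 27 48 60
f 48 34 63
f 60 63 37
f 48 63 60
f 27 60 64
f 60 37 68
f 64 68 38
f 60 68 64
f 28 44 55
f 44 32 58
f 55 58 36
f 44 58 55
f 32 67 45
f 67 38 66
f 45 66 31
f 67 66 45
f 38 68 65
f 68 37 61
f 65 61 29
f 68 61 65
f 37 63 62
f 63 34 50
f 62 50 33
f 63 50 62
f 34 49 54
f 49 28 51
f 54 51 35
f 49 51 54
f 30 56 42
f 56 36 57
f 42 57 31
f 56 57 42
f 30 42 40
f 42 31 41
f 40 41 29
f 42 41 40
f 30 40 47
f 40 29 46
f 47 46 33
f 40 46 47
f 30 47 52
f 47 33 53
f 52 53 35
f 47 53 52
f 30 52 56
f 52 35 59
f 56 59 36
f 52 59 56
f 31 57 45
f 57 36 58
f 45 58 32
f 57 58 45
f 29 41 65
f 41 31 66
f 65 66 38
f 41 66 65
f 33 46 62
f 46 29 61
f 62 61 37
f 46 61 62
f 35 53 54
f 53 33 50
f 54 50 34
f 53 50 54
f 36 59 55
f 59 35 51
f 55 51 28
f 59 51 55
f 70 69 73
f 70 73 71
f 71 73 74
f 71 74 72
f 73 69 75
f 73 75 74
f 74 75 76
f 74 76 72
f 75 69 77
f 75 77 76
f 76 77 78
f 76 78 72
f 77 69 79
f 77 79 78
f 78 79 80
f 78 80 72
f 79 69 81
f 79 81 80
f 80 81 82
f 80 82 72
f 81 69 83
f 81 83 82
f 82 83 84
f 82 84 72
f 83 69 85
f 83 85 84
f 84 85 86
f 84 86 72
f 85 69 87
f 85 87 86
f 86 87 88
f 86 88 72
f 87 69 89
f 87 89 88
f 88 89 90
f 88 90 72
f 89 69 91
f 89 91 90
f 90 91 92
f 90 92 72
f 91 69 93
f 91 93 92
f 92 93 94
f 92 94 72
f 93 69 95
f 93 95 94
f 94 95 96
f 94 96 72
f 95 69 97
f 95 97 96
f 96 97 98
f 96 98 72
f 97 69 99
f 97 99 98
f 98 99 100
f 98 100 72
f 99 69 101
f 99 101 100
f 100 101 102
f 100 102 72
f 101 69 70
f 101 70 102
f 102 70 71
f 102 71 72



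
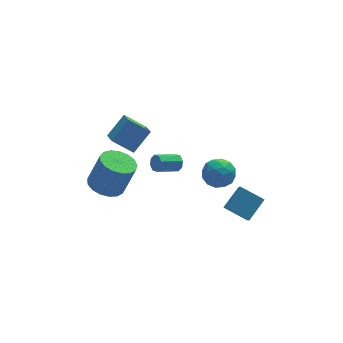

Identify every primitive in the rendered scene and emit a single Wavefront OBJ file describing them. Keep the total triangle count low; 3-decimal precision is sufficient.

v 0.691 2.746 -1.394
v 0.885 2.438 -1.051
v -0.277 2.225 -0.584
v -0.471 2.534 -0.926
v 0.868 2.8 -0.929
v -0.294 2.587 -0.462
v 0.747 3.131 -1.079
v -0.415 2.918 -0.612
v 0.593 3.236 -1.413
v -0.568 3.024 -0.946
v 0.497 3.055 -1.736
v -0.665 2.842 -1.269
v 0.514 2.693 -1.858
v -0.648 2.48 -1.391
v 0.635 2.362 -1.708
v -0.527 2.149 -1.241
v 0.788 2.256 -1.374
v -0.373 2.044 -0.907
v 3.353 -0.524 -3.769
v 2.379 0.262 -3.188
v 3.498 0.15 -4.437
v 2.524 0.936 -3.856
v 4.336 0.084 -2.944
v 3.362 0.87 -2.363
v 4.481 0.758 -3.612
v 3.507 1.544 -3.031
v -1.646 3.118 0.138
v -1.746 1.886 0.815
v -2.597 3.603 0.879
v -2.697 2.371 1.557
v -0.663 3.569 1.103
v -0.763 2.337 1.781
v -1.614 4.054 1.845
v -1.714 2.822 2.522
v 2.276 2.871 -2.704
v 2.818 3.58 -2.461
v 3.142 2.62 -3.899
v 3.684 3.329 -3.656
v 3.673 2.558 -3.144
v 3.138 2.714 -2.405
v 2.822 3.486 -3.955
v 2.287 3.642 -3.216
v 3.156 3.961 -3.234
v 3.681 3.387 -2.733
v 2.279 2.813 -3.627
v 2.804 2.239 -3.126
v 2.471 3.248 -2.477
v 3.489 2.952 -3.883
v 3.482 2.499 -3.582
v 3.801 2.916 -3.439
v 2.659 2.738 -2.445
v 2.978 3.155 -2.302
v 3.48 2.554 -2.704
v 2.982 3.045 -4.058
v 3.301 3.462 -3.915
v 2.159 3.284 -2.921
v 2.478 3.701 -2.778
v 2.48 3.646 -3.656
v 2.988 3.888 -2.789
v 3.497 3.74 -3.491
v 2.991 3.833 -3.667
v 2.676 3.924 -3.233
v 3.297 3.551 -2.494
v 3.806 3.403 -3.197
v 3.799 2.95 -2.896
v 3.485 3.042 -2.462
v 3.496 3.774 -2.949
v 2.154 2.797 -3.163
v 2.663 2.649 -3.866
v 2.475 3.158 -3.898
v 2.161 3.25 -3.464
v 2.463 2.46 -2.869
v 2.972 2.312 -3.571
v 3.284 2.276 -3.127
v 2.969 2.367 -2.693
v 2.464 2.426 -3.411
v -2.769 3.499 -2.909
v -2.072 2.877 -3.205
v -1.415 2.778 -1.446
v -2.111 3.401 -1.151
v -1.874 3.299 -3.255
v -1.217 3.201 -1.496
v -1.881 3.767 -3.226
v -1.224 3.669 -1.467
v -2.091 4.174 -3.125
v -1.434 4.075 -1.366
v -2.457 4.426 -2.974
v -1.8 4.328 -1.215
v -2.894 4.466 -2.808
v -2.237 4.368 -1.05
v -3.302 4.284 -2.666
v -2.645 4.186 -0.907
v -3.588 3.923 -2.579
v -2.931 3.824 -0.821
v -3.687 3.464 -2.568
v -3.03 3.366 -0.81
v -3.575 3.014 -2.635
v -2.918 2.915 -0.877
v -3.278 2.675 -2.765
v -2.621 2.576 -1.006
v -2.865 2.524 -2.928
v -2.207 2.426 -1.169
v -2.429 2.597 -3.087
v -1.772 2.499 -1.328
f 2 1 5
f 2 5 3
f 3 5 6
f 3 6 4
f 5 1 7
f 5 7 6
f 6 7 8
f 6 8 4
f 7 1 9
f 7 9 8
f 8 9 10
f 8 10 4
f 9 1 11
f 9 11 10
f 10 11 12
f 10 12 4
f 11 1 13
f 11 13 12
f 12 13 14
f 12 14 4
f 13 1 15
f 13 15 14
f 14 15 16
f 14 16 4
f 15 1 17
f 15 17 16
f 16 17 18
f 16 18 4
f 17 1 2
f 17 2 18
f 18 2 3
f 18 3 4
f 20 22 19
f 23 20 19
f 19 22 21
f 21 23 19
f 20 26 22
f 24 20 23
f 24 26 20
f 22 26 21
f 25 23 21
f 21 26 25
f 25 24 23
f 26 24 25
f 28 30 27
f 31 28 27
f 27 30 29
f 29 31 27
f 28 34 30
f 32 28 31
f 32 34 28
f 30 34 29
f 33 31 29
f 29 34 33
f 33 32 31
f 34 32 33
f 35 72 51
f 72 46 75
f 51 75 40
f 72 75 51
f 35 51 47
f 51 40 52
f 47 52 36
f 51 52 47
f 35 47 56
f 47 36 57
f 56 57 42
f 47 57 56
f 35 56 68
f 56 42 71
f 68 71 45
f 56 71 68
f 35 68 72
f 68 45 76
f 72 76 46
f 68 76 72
f 36 52 63
f 52 40 66
f 63 66 44
f 52 66 63
f 40 75 53
f 75 46 74
f 53 74 39
f 75 74 53
f 46 76 73
f 76 45 69
f 73 69 37
f 76 69 73
f 45 71 70
f 71 42 58
f 70 58 41
f 71 58 70
f 42 57 62
f 57 36 59
f 62 59 43
f 57 59 62
f 38 64 50
f 64 44 65
f 50 65 39
f 64 65 50
f 38 50 48
f 50 39 49
f 48 49 37
f 50 49 48
f 38 48 55
f 48 37 54
f 55 54 41
f 48 54 55
f 38 55 60
f 55 41 61
f 60 61 43
f 55 61 60
f 38 60 64
f 60 43 67
f 64 67 44
f 60 67 64
f 39 65 53
f 65 44 66
f 53 66 40
f 65 66 53
f 37 49 73
f 49 39 74
f 73 74 46
f 49 74 73
f 41 54 70
f 54 37 69
f 70 69 45
f 54 69 70
f 43 61 62
f 61 41 58
f 62 58 42
f 61 58 62
f 44 67 63
f 67 43 59
f 63 59 36
f 67 59 63
f 78 77 81
f 78 81 79
f 79 81 82
f 79 82 80
f 81 77 83
f 81 83 82
f 82 83 84
f 82 84 80
f 83 77 85
f 83 85 84
f 84 85 86
f 84 86 80
f 85 77 87
f 85 87 86
f 86 87 88
f 86 88 80
f 87 77 89
f 87 89 88
f 88 89 90
f 88 90 80
f 89 77 91
f 89 91 90
f 90 91 92
f 90 92 80
f 91 77 93
f 91 93 92
f 92 93 94
f 92 94 80
f 93 77 95
f 93 95 94
f 94 95 96
f 94 96 80
f 95 77 97
f 95 97 96
f 96 97 98
f 96 98 80
f 97 77 99
f 97 99 98
f 98 99 100
f 98 100 80
f 99 77 101
f 99 101 100
f 100 101 102
f 100 102 80
f 101 77 103
f 101 103 102
f 102 103 104
f 102 104 80
f 103 77 78
f 103 78 104
f 104 78 79
f 104 79 80



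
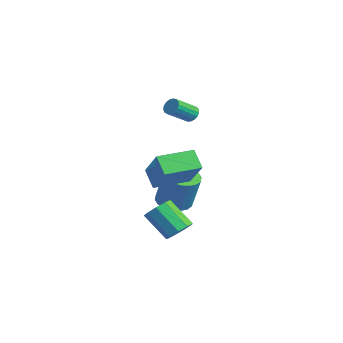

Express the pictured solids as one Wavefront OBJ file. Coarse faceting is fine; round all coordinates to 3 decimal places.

v 3.25 -1.053 -3.719
v 3.862 -1.391 -3.374
v 2.803 -2.065 -2.155
v 2.19 -1.727 -2.501
v 3.785 -0.903 -3.172
v 2.725 -1.577 -1.953
v 3.457 -0.486 -3.226
v 2.397 -1.159 -2.007
v 3.032 -0.334 -3.511
v 1.973 -1.008 -2.292
v 2.709 -0.518 -3.894
v 1.65 -1.192 -2.675
v 2.639 -0.953 -4.195
v 1.58 -1.627 -2.976
v 2.855 -1.435 -4.274
v 1.796 -2.109 -3.055
v 3.256 -1.738 -4.093
v 2.196 -2.412 -2.874
v 3.653 -1.72 -3.738
v 2.594 -2.394 -2.519
v -3.699 2.689 0.797
v -3.269 2.914 1.009
v -3.03 1.696 1.815
v -3.461 1.471 1.603
v -3.456 2.981 1.166
v -3.218 1.763 1.973
v -3.699 2.982 1.239
v -3.461 1.764 2.045
v -3.942 2.915 1.21
v -3.704 1.697 2.016
v -4.13 2.797 1.087
v -3.891 1.579 1.893
v -4.218 2.654 0.897
v -3.98 1.436 1.703
v -4.188 2.519 0.684
v -3.95 1.301 1.491
v -4.046 2.423 0.497
v -3.808 1.205 1.304
v -3.824 2.388 0.379
v -3.586 1.17 1.185
v -3.574 2.422 0.356
v -3.336 1.204 1.163
v -3.352 2.517 0.435
v -3.114 1.299 1.241
v -3.21 2.652 0.596
v -2.972 1.434 1.402
v -3.18 2.795 0.803
v -2.942 1.577 1.61
v 0.376 -1.564 -0.785
v 1.912 -1.639 0.732
v 0.372 0.353 -0.686
v 1.908 0.279 0.83
v 1.212 -1.519 -1.63
v 2.748 -1.593 -0.114
v 1.208 0.399 -1.532
v 2.744 0.324 -0.015
v -0.931 0.493 -3.781
v -0.124 0.041 -3.997
v 0.498 0.234 -2.074
v -0.309 0.687 -1.859
v -0.027 0.446 -4.069
v 0.595 0.639 -2.146
v -0.109 0.861 -4.084
v 0.513 1.054 -2.162
v -0.354 1.202 -4.039
v 0.268 1.395 -2.117
v -0.713 1.404 -3.943
v -0.091 1.597 -2.021
v -1.115 1.425 -3.815
v -0.493 1.618 -1.893
v -1.481 1.261 -3.681
v -0.859 1.455 -1.758
v -1.738 0.946 -3.566
v -1.116 1.139 -1.643
v -1.835 0.541 -3.494
v -1.213 0.734 -1.571
v -1.753 0.126 -3.478
v -1.131 0.319 -1.556
v -1.508 -0.215 -3.523
v -0.886 -0.022 -1.601
v -1.149 -0.417 -3.619
v -0.527 -0.224 -1.697
v -0.747 -0.438 -3.747
v -0.125 -0.245 -1.825
v -0.381 -0.275 -3.882
v 0.241 -0.081 -1.959
f 2 1 5
f 2 5 3
f 3 5 6
f 3 6 4
f 5 1 7
f 5 7 6
f 6 7 8
f 6 8 4
f 7 1 9
f 7 9 8
f 8 9 10
f 8 10 4
f 9 1 11
f 9 11 10
f 10 11 12
f 10 12 4
f 11 1 13
f 11 13 12
f 12 13 14
f 12 14 4
f 13 1 15
f 13 15 14
f 14 15 16
f 14 16 4
f 15 1 17
f 15 17 16
f 16 17 18
f 16 18 4
f 17 1 19
f 17 19 18
f 18 19 20
f 18 20 4
f 19 1 2
f 19 2 20
f 20 2 3
f 20 3 4
f 22 21 25
f 22 25 23
f 23 25 26
f 23 26 24
f 25 21 27
f 25 27 26
f 26 27 28
f 26 28 24
f 27 21 29
f 27 29 28
f 28 29 30
f 28 30 24
f 29 21 31
f 29 31 30
f 30 31 32
f 30 32 24
f 31 21 33
f 31 33 32
f 32 33 34
f 32 34 24
f 33 21 35
f 33 35 34
f 34 35 36
f 34 36 24
f 35 21 37
f 35 37 36
f 36 37 38
f 36 38 24
f 37 21 39
f 37 39 38
f 38 39 40
f 38 40 24
f 39 21 41
f 39 41 40
f 40 41 42
f 40 42 24
f 41 21 43
f 41 43 42
f 42 43 44
f 42 44 24
f 43 21 45
f 43 45 44
f 44 45 46
f 44 46 24
f 45 21 47
f 45 47 46
f 46 47 48
f 46 48 24
f 47 21 22
f 47 22 48
f 48 22 23
f 48 23 24
f 50 52 49
f 53 50 49
f 49 52 51
f 51 53 49
f 50 56 52
f 54 50 53
f 54 56 50
f 52 56 51
f 55 53 51
f 51 56 55
f 55 54 53
f 56 54 55
f 58 57 61
f 58 61 59
f 59 61 62
f 59 62 60
f 61 57 63
f 61 63 62
f 62 63 64
f 62 64 60
f 63 57 65
f 63 65 64
f 64 65 66
f 64 66 60
f 65 57 67
f 65 67 66
f 66 67 68
f 66 68 60
f 67 57 69
f 67 69 68
f 68 69 70
f 68 70 60
f 69 57 71
f 69 71 70
f 70 71 72
f 70 72 60
f 71 57 73
f 71 73 72
f 72 73 74
f 72 74 60
f 73 57 75
f 73 75 74
f 74 75 76
f 74 76 60
f 75 57 77
f 75 77 76
f 76 77 78
f 76 78 60
f 77 57 79
f 77 79 78
f 78 79 80
f 78 80 60
f 79 57 81
f 79 81 80
f 80 81 82
f 80 82 60
f 81 57 83
f 81 83 82
f 82 83 84
f 82 84 60
f 83 57 85
f 83 85 84
f 84 85 86
f 84 86 60
f 85 57 58
f 85 58 86
f 86 58 59
f 86 59 60



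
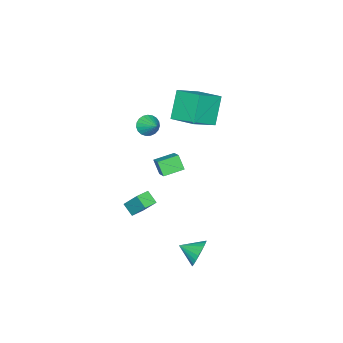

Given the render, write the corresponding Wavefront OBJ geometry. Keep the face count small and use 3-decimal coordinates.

v -5.007 -1.284 4.14
v -3.435 -1.795 5.057
v -4.711 0.488 4.621
v -3.14 -0.022 5.537
v -3.9 -0.998 2.403
v -2.329 -1.508 3.319
v -3.605 0.775 2.883
v -2.033 0.264 3.8
v 0.394 -0.5 0.643
v 0.209 -1.031 1.542
v -0.652 0.24 0.866
v -0.836 -0.291 1.764
v 0.996 0.191 1.176
v 0.812 -0.34 2.074
v -0.049 0.931 1.398
v -0.234 0.4 2.297
v -3.256 -3.726 1.155
v -3.038 -3.396 0.494
v -2.724 -2.734 1.825
v -3.329 -3.27 0.539
v -3.608 -3.223 0.69
v -3.825 -3.263 0.921
v -3.944 -3.383 1.193
v -3.944 -3.562 1.459
v -3.825 -3.77 1.672
v -3.608 -3.97 1.795
v -3.329 -4.128 1.808
v -3.038 -4.216 1.708
v -2.785 -4.22 1.512
v -2.613 -4.138 1.255
v -2.552 -3.985 0.98
v -2.613 -3.787 0.736
v -2.785 -3.579 0.564
v 0.525 -1.567 -3.123
v 0.325 -2.289 -2.54
v 0.659 -0.537 -1.802
v 0.458 -1.26 -1.219
v 1.402 -1.76 -3.061
v 1.201 -2.483 -2.478
v 1.535 -0.731 -1.74
v 1.335 -1.453 -1.157
v 3.721 4.339 -1.739
v 4.138 4.742 -0.999
v 4.059 3.221 -1.321
v 3.799 4.687 -0.87
v 3.448 4.58 -0.872
v 3.139 4.436 -1.007
v 2.918 4.277 -1.253
v 2.82 4.128 -1.573
v 2.859 4.011 -1.919
v 3.028 3.943 -2.237
v 3.304 3.936 -2.479
v 3.643 3.99 -2.608
v 3.993 4.097 -2.606
v 4.303 4.241 -2.471
v 4.523 4.4 -2.225
v 4.622 4.549 -1.905
v 4.583 4.667 -1.559
v 4.413 4.734 -1.241
f 2 4 1
f 5 2 1
f 1 4 3
f 3 5 1
f 2 8 4
f 6 2 5
f 6 8 2
f 4 8 3
f 7 5 3
f 3 8 7
f 7 6 5
f 8 6 7
f 10 12 9
f 13 10 9
f 9 12 11
f 11 13 9
f 10 16 12
f 14 10 13
f 14 16 10
f 12 16 11
f 15 13 11
f 11 16 15
f 15 14 13
f 16 14 15
f 18 17 20
f 18 20 19
f 20 17 21
f 20 21 19
f 21 17 22
f 21 22 19
f 22 17 23
f 22 23 19
f 23 17 24
f 23 24 19
f 24 17 25
f 24 25 19
f 25 17 26
f 25 26 19
f 26 17 27
f 26 27 19
f 27 17 28
f 27 28 19
f 28 17 29
f 28 29 19
f 29 17 30
f 29 30 19
f 30 17 31
f 30 31 19
f 31 17 32
f 31 32 19
f 32 17 33
f 32 33 19
f 33 17 18
f 33 18 19
f 35 37 34
f 38 35 34
f 34 37 36
f 36 38 34
f 35 41 37
f 39 35 38
f 39 41 35
f 37 41 36
f 40 38 36
f 36 41 40
f 40 39 38
f 41 39 40
f 43 42 45
f 43 45 44
f 45 42 46
f 45 46 44
f 46 42 47
f 46 47 44
f 47 42 48
f 47 48 44
f 48 42 49
f 48 49 44
f 49 42 50
f 49 50 44
f 50 42 51
f 50 51 44
f 51 42 52
f 51 52 44
f 52 42 53
f 52 53 44
f 53 42 54
f 53 54 44
f 54 42 55
f 54 55 44
f 55 42 56
f 55 56 44
f 56 42 57
f 56 57 44
f 57 42 58
f 57 58 44
f 58 42 59
f 58 59 44
f 59 42 43
f 59 43 44



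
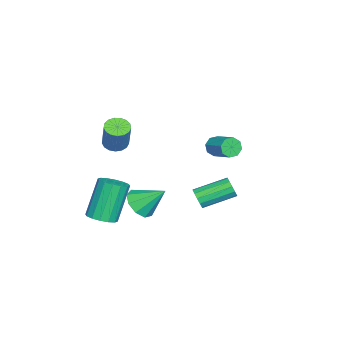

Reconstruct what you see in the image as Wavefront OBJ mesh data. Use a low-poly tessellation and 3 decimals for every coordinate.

v 1.393 2.58 2.308
v 1.707 2.573 1.844
v 2.502 3.472 2.369
v 2.187 3.48 2.832
v 1.392 2.863 1.824
v 2.187 3.762 2.349
v 1.077 2.987 2.088
v 1.872 3.887 2.612
v 0.947 2.873 2.48
v 1.742 3.773 3.004
v 1.078 2.588 2.771
v 1.873 3.487 3.296
v 1.393 2.298 2.791
v 2.188 3.197 3.316
v 1.708 2.173 2.528
v 2.503 3.073 3.052
v 1.838 2.287 2.136
v 2.633 3.187 2.66
v 1.228 -2.171 1.733
v 1.611 -1.758 1.474
v 2.255 -1.456 2.908
v 1.872 -1.869 3.167
v 1.372 -1.597 1.548
v 2.016 -1.295 2.981
v 1.1 -1.568 1.664
v 1.744 -1.266 3.097
v 0.858 -1.677 1.796
v 1.502 -1.375 3.229
v 0.7 -1.9 1.913
v 1.344 -1.598 3.347
v 0.664 -2.184 1.99
v 1.308 -1.882 3.423
v 0.756 -2.465 2.007
v 1.4 -2.163 3.441
v 0.957 -2.679 1.962
v 1.601 -2.377 3.396
v 1.22 -2.777 1.865
v 1.864 -2.475 3.298
v 1.484 -2.736 1.737
v 2.128 -2.434 3.17
v 1.69 -2.565 1.609
v 2.334 -2.263 3.042
v 1.79 -2.304 1.509
v 2.434 -2.002 2.942
v 1.762 -2.013 1.46
v 2.406 -1.711 2.893
v 0.226 -1.323 -2.917
v 0.96 -1.674 -2.508
v 0.214 -0.097 -1.843
v 1.135 -1.279 -2.957
v 0.884 -0.905 -3.387
v 0.326 -0.726 -3.597
v -0.279 -0.827 -3.489
v -0.647 -1.16 -3.114
v -0.607 -1.569 -2.646
v -0.177 -1.863 -2.306
v 0.442 -1.904 -2.251
v -2.277 0.818 -3.796
v -2.104 1.11 -4.291
v -2.871 2.634 -3.659
v -3.043 2.342 -3.164
v -2.411 0.983 -4.357
v -3.177 2.508 -3.725
v -2.674 0.804 -4.245
v -3.441 2.329 -3.613
v -2.812 0.629 -3.991
v -3.579 2.154 -3.358
v -2.78 0.514 -3.674
v -3.546 2.039 -3.042
v -2.588 0.496 -3.397
v -3.354 2.02 -2.764
v -2.297 0.579 -3.246
v -3.063 2.104 -2.614
v -2 0.739 -3.27
v -2.766 2.263 -2.638
v -1.79 0.923 -3.461
v -2.557 2.448 -2.829
v -1.736 1.074 -3.758
v -2.502 2.599 -3.126
v -1.852 1.144 -4.068
v -2.619 2.668 -3.436
v 2.247 -2.586 -2.833
v 2.893 -2.829 -2.493
v 2 -2.478 -0.546
v 1.353 -2.234 -0.887
v 2.943 -2.437 -2.54
v 2.05 -2.086 -0.594
v 2.807 -2.084 -2.667
v 1.914 -1.733 -0.72
v 2.52 -1.866 -2.837
v 1.627 -1.515 -0.891
v 2.161 -1.84 -3.007
v 1.268 -1.489 -1.061
v 1.824 -2.014 -3.13
v 0.931 -1.663 -1.184
v 1.6 -2.342 -3.174
v 0.707 -1.991 -1.227
v 1.55 -2.734 -3.126
v 0.657 -2.383 -1.18
v 1.686 -3.087 -3
v 0.793 -2.736 -1.053
v 1.973 -3.305 -2.829
v 1.08 -2.954 -0.883
v 2.332 -3.331 -2.659
v 1.439 -2.98 -0.713
v 2.669 -3.157 -2.536
v 1.776 -2.806 -0.59
f 2 1 5
f 2 5 3
f 3 5 6
f 3 6 4
f 5 1 7
f 5 7 6
f 6 7 8
f 6 8 4
f 7 1 9
f 7 9 8
f 8 9 10
f 8 10 4
f 9 1 11
f 9 11 10
f 10 11 12
f 10 12 4
f 11 1 13
f 11 13 12
f 12 13 14
f 12 14 4
f 13 1 15
f 13 15 14
f 14 15 16
f 14 16 4
f 15 1 17
f 15 17 16
f 16 17 18
f 16 18 4
f 17 1 2
f 17 2 18
f 18 2 3
f 18 3 4
f 20 19 23
f 20 23 21
f 21 23 24
f 21 24 22
f 23 19 25
f 23 25 24
f 24 25 26
f 24 26 22
f 25 19 27
f 25 27 26
f 26 27 28
f 26 28 22
f 27 19 29
f 27 29 28
f 28 29 30
f 28 30 22
f 29 19 31
f 29 31 30
f 30 31 32
f 30 32 22
f 31 19 33
f 31 33 32
f 32 33 34
f 32 34 22
f 33 19 35
f 33 35 34
f 34 35 36
f 34 36 22
f 35 19 37
f 35 37 36
f 36 37 38
f 36 38 22
f 37 19 39
f 37 39 38
f 38 39 40
f 38 40 22
f 39 19 41
f 39 41 40
f 40 41 42
f 40 42 22
f 41 19 43
f 41 43 42
f 42 43 44
f 42 44 22
f 43 19 45
f 43 45 44
f 44 45 46
f 44 46 22
f 45 19 20
f 45 20 46
f 46 20 21
f 46 21 22
f 48 47 50
f 48 50 49
f 50 47 51
f 50 51 49
f 51 47 52
f 51 52 49
f 52 47 53
f 52 53 49
f 53 47 54
f 53 54 49
f 54 47 55
f 54 55 49
f 55 47 56
f 55 56 49
f 56 47 57
f 56 57 49
f 57 47 48
f 57 48 49
f 59 58 62
f 59 62 60
f 60 62 63
f 60 63 61
f 62 58 64
f 62 64 63
f 63 64 65
f 63 65 61
f 64 58 66
f 64 66 65
f 65 66 67
f 65 67 61
f 66 58 68
f 66 68 67
f 67 68 69
f 67 69 61
f 68 58 70
f 68 70 69
f 69 70 71
f 69 71 61
f 70 58 72
f 70 72 71
f 71 72 73
f 71 73 61
f 72 58 74
f 72 74 73
f 73 74 75
f 73 75 61
f 74 58 76
f 74 76 75
f 75 76 77
f 75 77 61
f 76 58 78
f 76 78 77
f 77 78 79
f 77 79 61
f 78 58 80
f 78 80 79
f 79 80 81
f 79 81 61
f 80 58 59
f 80 59 81
f 81 59 60
f 81 60 61
f 83 82 86
f 83 86 84
f 84 86 87
f 84 87 85
f 86 82 88
f 86 88 87
f 87 88 89
f 87 89 85
f 88 82 90
f 88 90 89
f 89 90 91
f 89 91 85
f 90 82 92
f 90 92 91
f 91 92 93
f 91 93 85
f 92 82 94
f 92 94 93
f 93 94 95
f 93 95 85
f 94 82 96
f 94 96 95
f 95 96 97
f 95 97 85
f 96 82 98
f 96 98 97
f 97 98 99
f 97 99 85
f 98 82 100
f 98 100 99
f 99 100 101
f 99 101 85
f 100 82 102
f 100 102 101
f 101 102 103
f 101 103 85
f 102 82 104
f 102 104 103
f 103 104 105
f 103 105 85
f 104 82 106
f 104 106 105
f 105 106 107
f 105 107 85
f 106 82 83
f 106 83 107
f 107 83 84
f 107 84 85

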